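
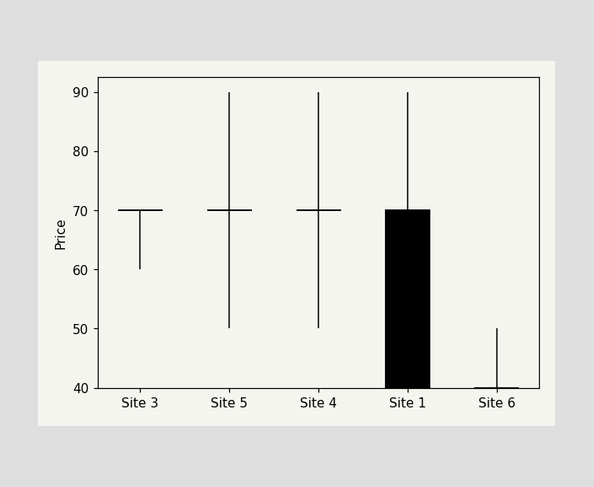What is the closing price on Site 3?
The Site 3 candle closes at 70.

70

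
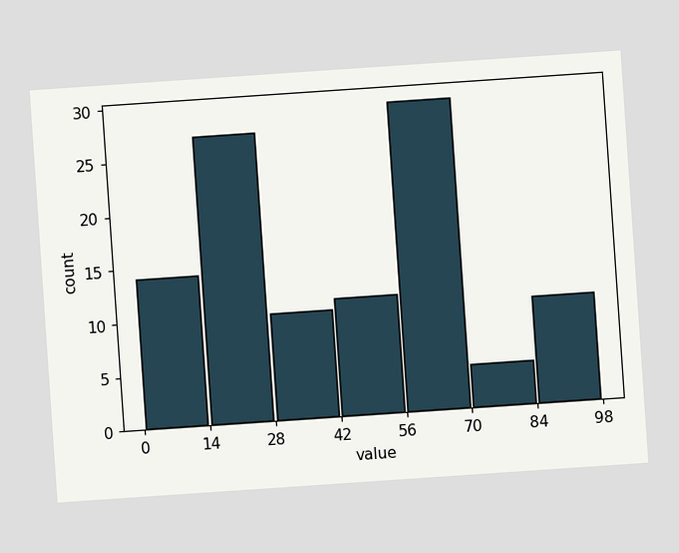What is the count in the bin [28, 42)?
The chart is tilted about 4° counter-clockwise. The [28, 42) bin has height 10.

10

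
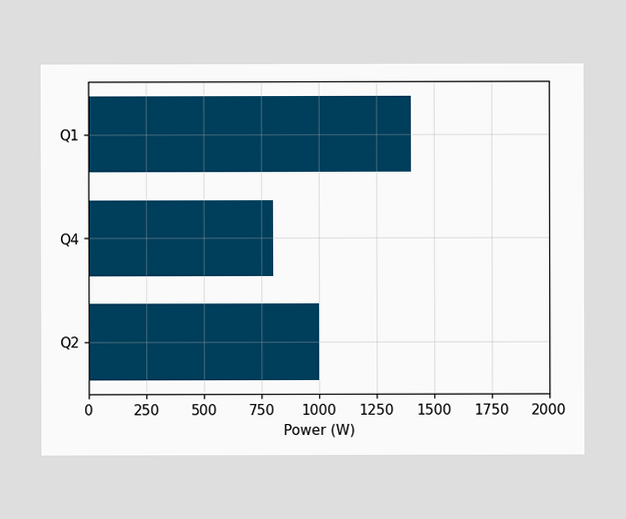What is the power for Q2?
Reading along the chart's x-axis, the Q2 bar reaches 1000W.

1000W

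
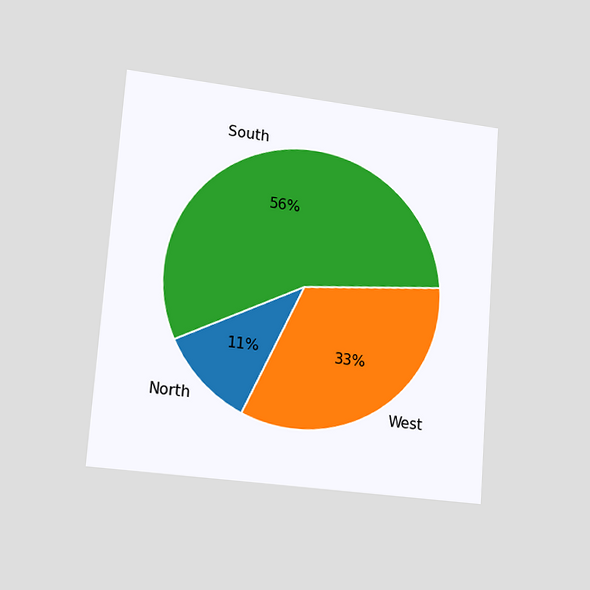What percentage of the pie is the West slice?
The chart is tilted about 4° clockwise and viewed slightly from the left. The West slice takes up 33% of the pie.

33%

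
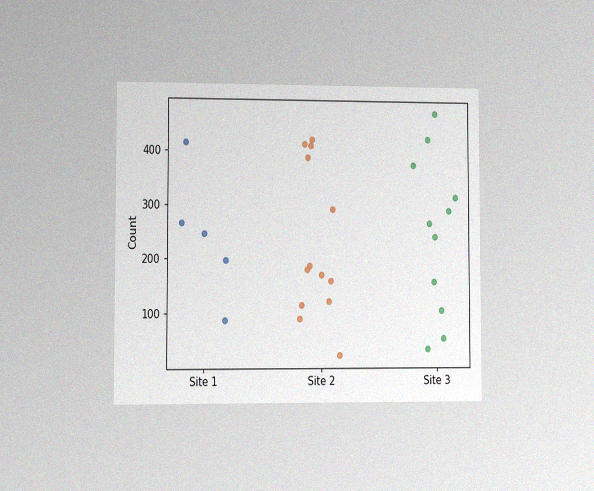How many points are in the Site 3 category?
The chart is viewed at a slight angle, with some photo noise. Counting the markers in the Site 3 column gives 11.

11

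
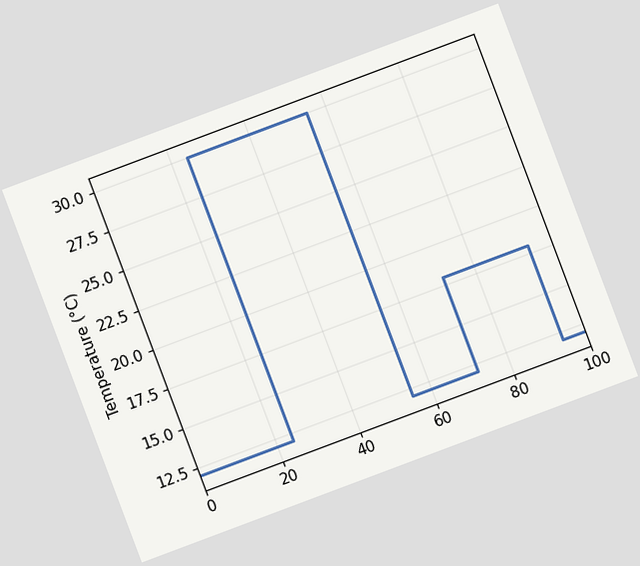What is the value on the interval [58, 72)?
The chart is tilted about 21° counter-clockwise. On [58, 72) the step sits at 12°C.

12°C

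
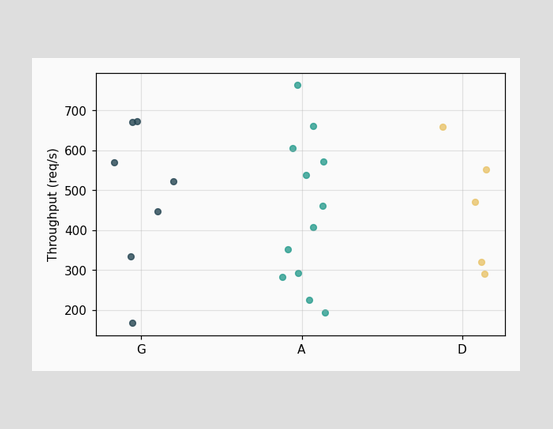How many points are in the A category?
12

Counting the markers in the A column gives 12.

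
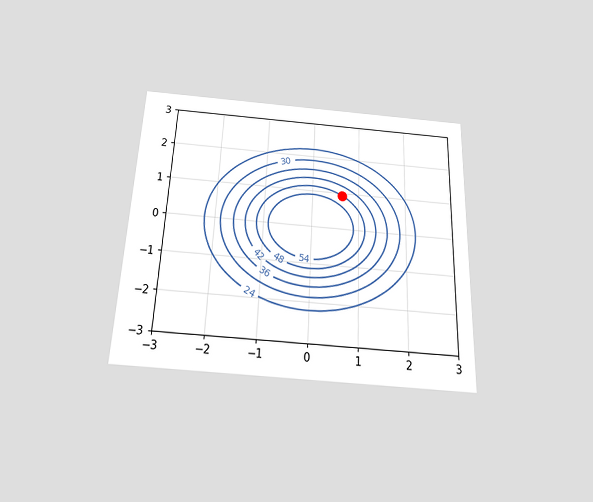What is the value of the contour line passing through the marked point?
The chart is tilted about 2° clockwise and viewed slightly from below. The marked point sits on the contour labelled 48.

48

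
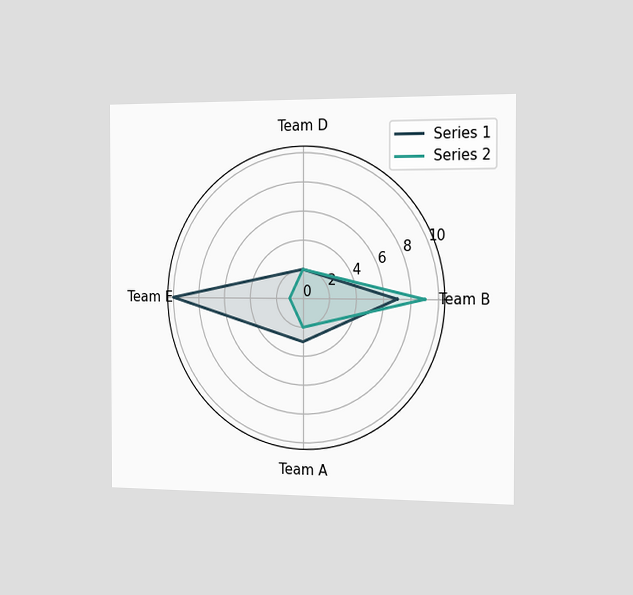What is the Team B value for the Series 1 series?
The chart is viewed slightly from the right. On the Team B axis, Series 1 reaches 7.

7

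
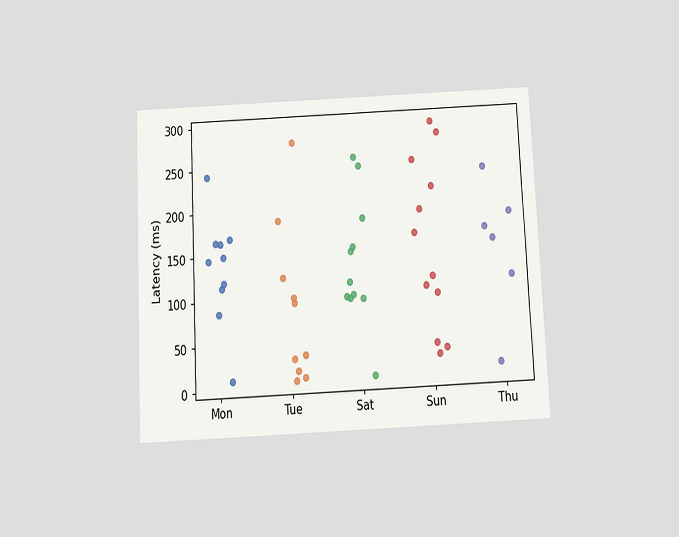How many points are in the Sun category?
The chart is tilted about 3° counter-clockwise and viewed slightly from below. Counting the markers in the Sun column gives 12.

12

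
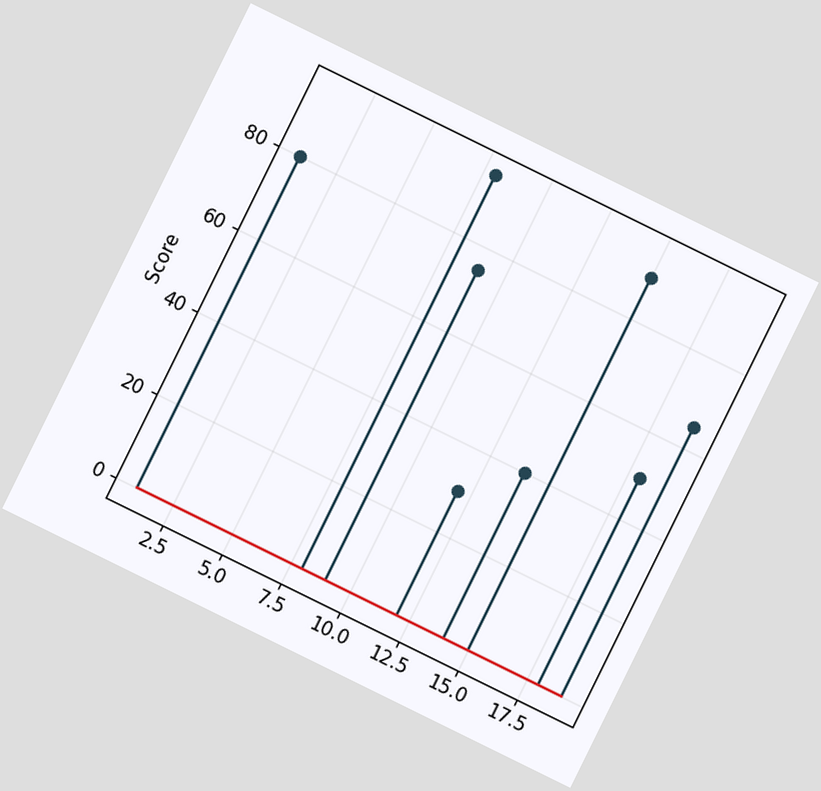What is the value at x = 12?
The chart is tilted about 26° clockwise. The stem at x=12 reaches 30.

30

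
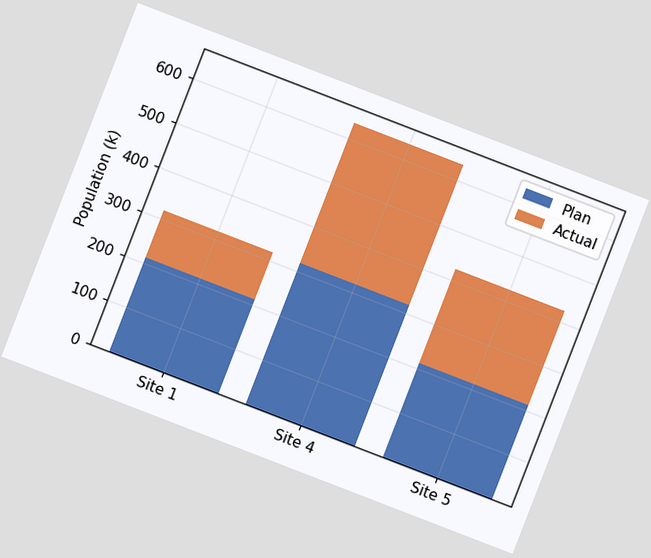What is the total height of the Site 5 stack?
424k

The chart is tilted about 21° clockwise. The Site 5 stack's top reaches 424k on the y-axis.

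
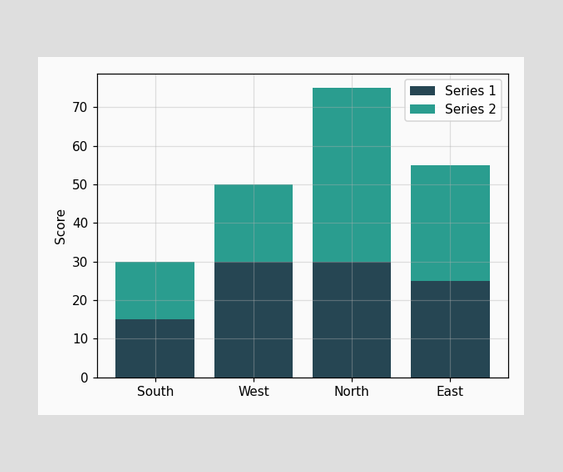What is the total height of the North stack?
The North stack's top reaches 75 on the y-axis.

75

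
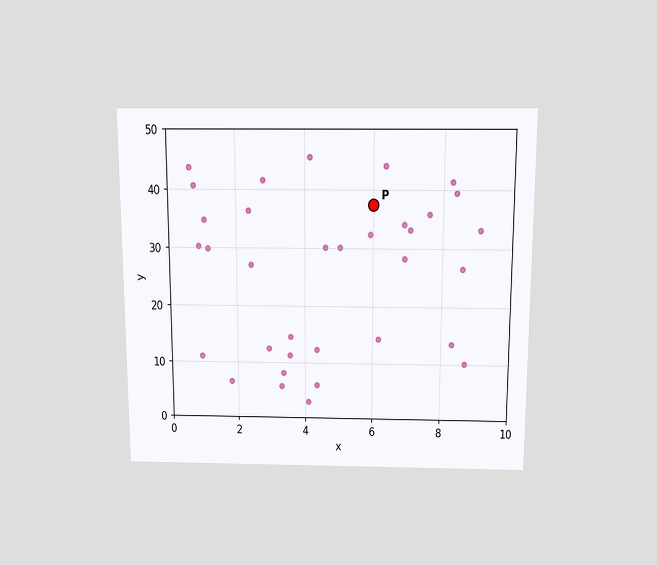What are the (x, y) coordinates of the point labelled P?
The chart is viewed slightly from above. Following the gridlines from P to each axis, P sits at (6, 37.5).

(6, 37.5)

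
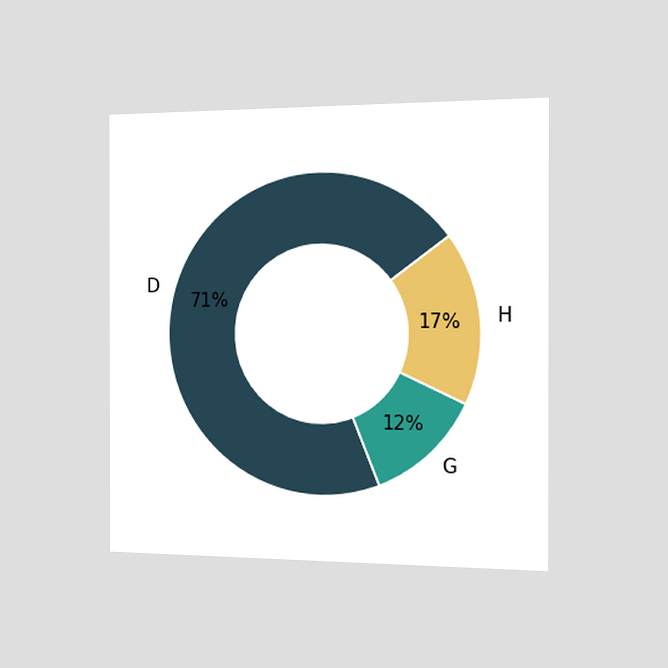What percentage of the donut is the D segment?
The chart is viewed slightly from the right. The D segment takes up 71% of the ring.

71%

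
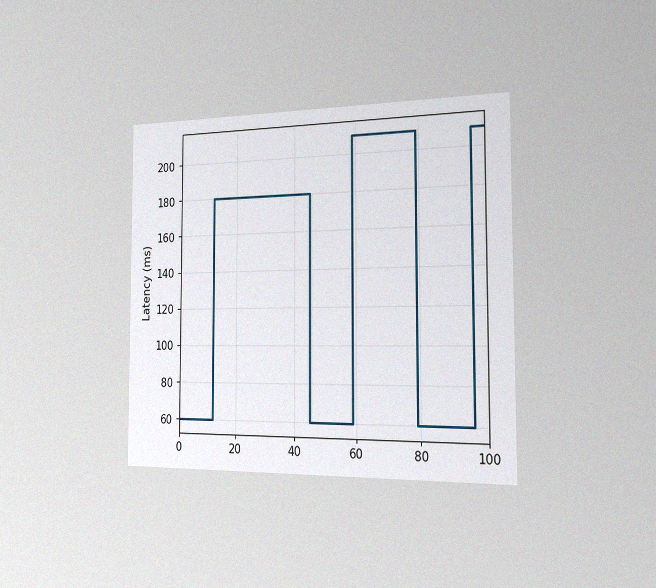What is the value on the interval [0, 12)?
60ms

The chart is viewed slightly from the right, with some photo noise. On [0, 12) the step sits at 60ms.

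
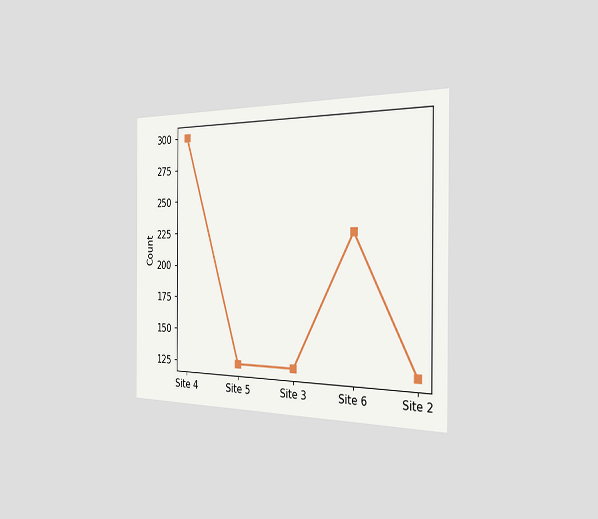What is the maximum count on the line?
The chart is viewed slightly from the right. The highest point is at Site 4, and reading across to the y-axis gives 300.

300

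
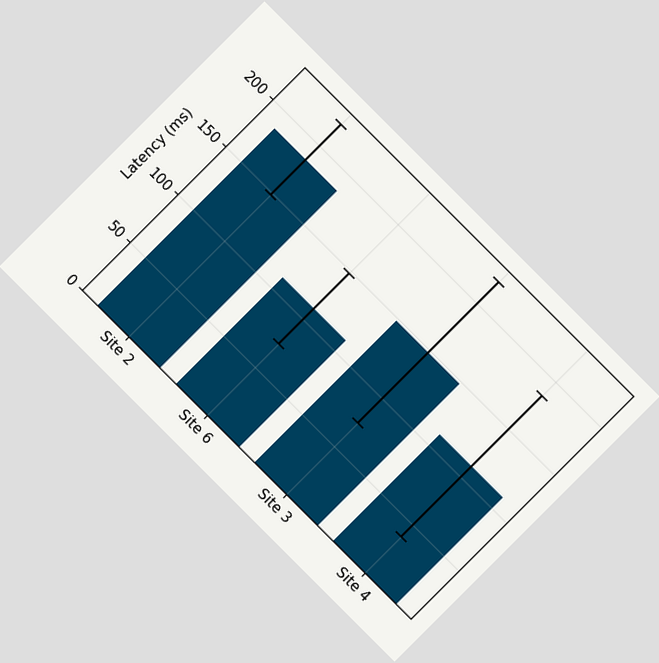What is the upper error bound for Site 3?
222ms

The chart is tilted about 45° clockwise. The Site 3 bar's upper whisker reaches 222ms.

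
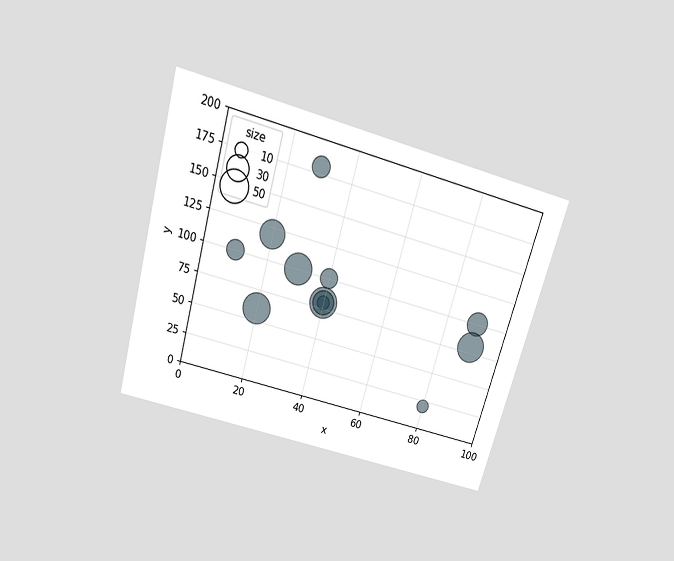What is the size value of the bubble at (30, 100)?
50

The chart is tilted about 16° clockwise and viewed slightly from above. Matching the bubble at (30, 100) against the size legend gives 50.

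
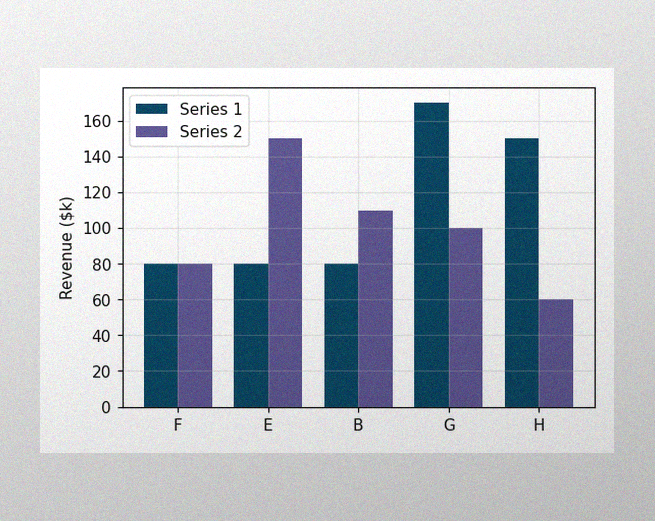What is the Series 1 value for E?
$80k

The image has some photo noise and uneven lighting. The Series 1 bar at E reaches $80k on the y-axis.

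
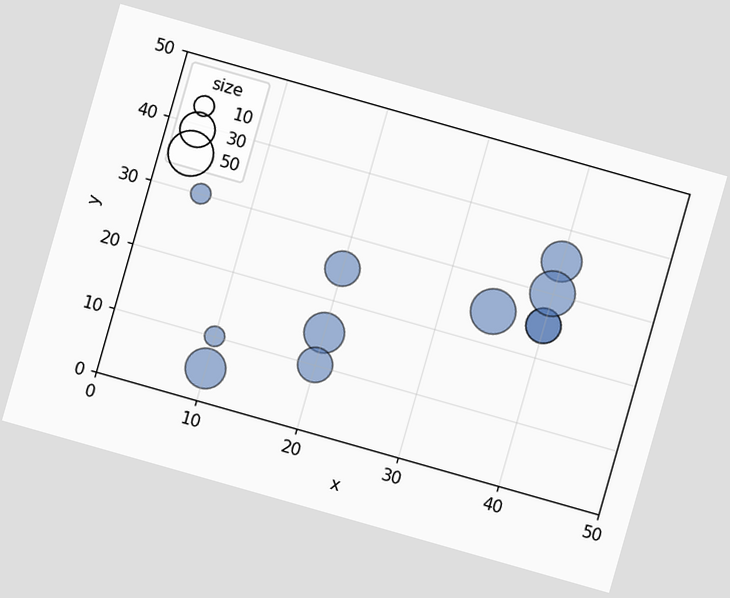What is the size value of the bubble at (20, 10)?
30

The chart is tilted about 16° clockwise. Matching the bubble at (20, 10) against the size legend gives 30.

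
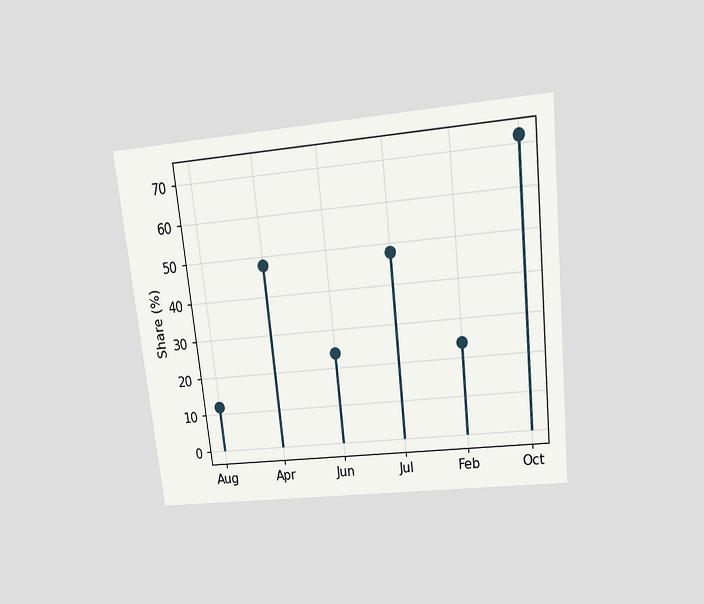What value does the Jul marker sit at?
48%

The chart is tilted about 6° counter-clockwise and viewed slightly from above. The Jul marker sits at 48%.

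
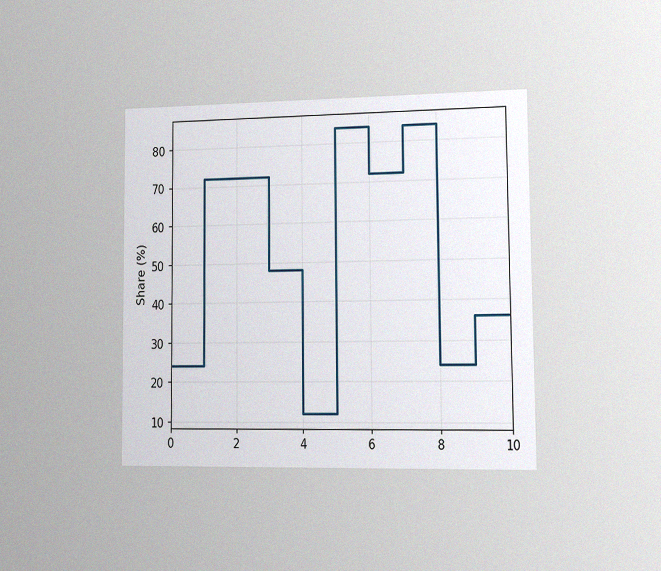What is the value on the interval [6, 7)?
72%

The chart is viewed slightly from the right, with some photo noise. On [6, 7) the step sits at 72%.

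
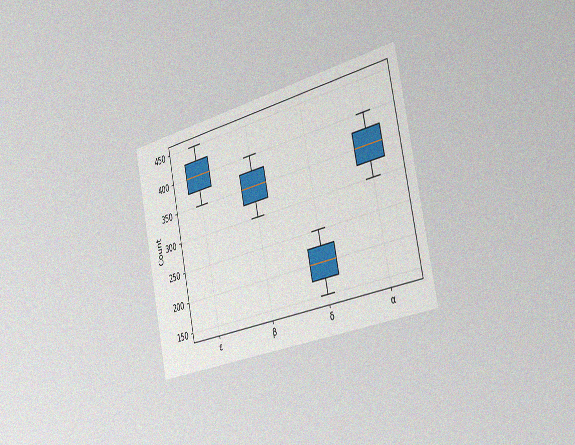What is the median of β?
350

The chart is tilted about 12° counter-clockwise and viewed slightly from the right, with some photo noise. The median line in the β box sits at 350.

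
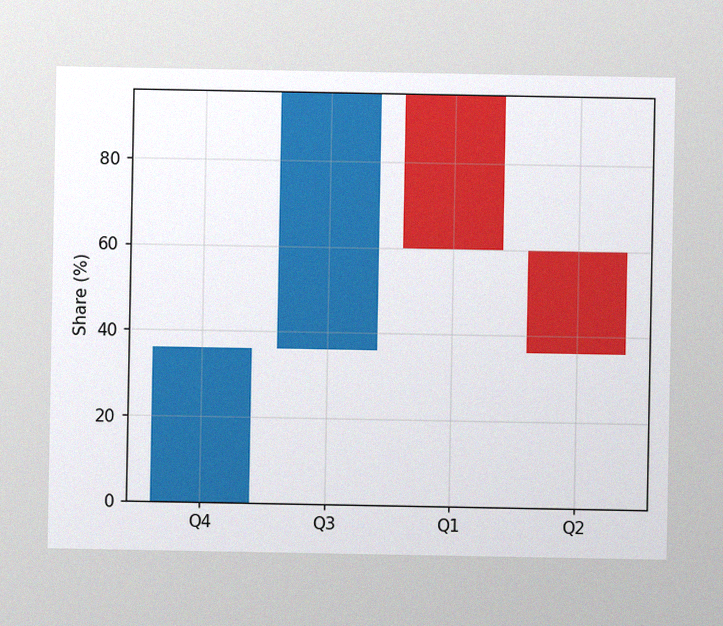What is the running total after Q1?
60%

The image has some photo noise and uneven lighting. After Q1 the running total reaches 60%.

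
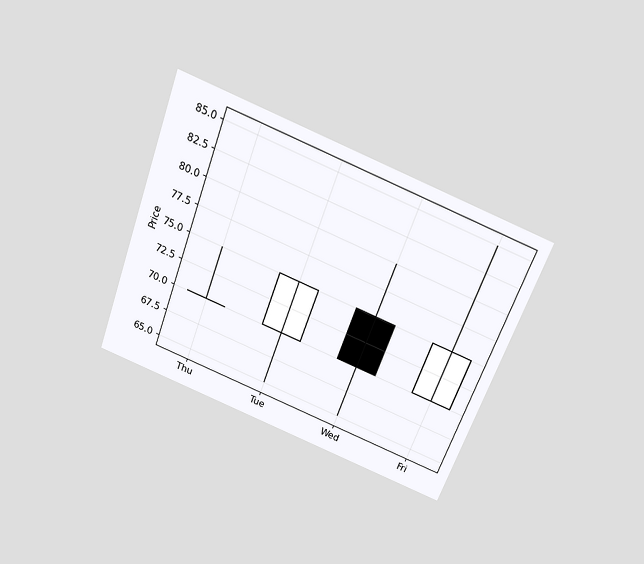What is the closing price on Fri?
75

The chart is tilted about 20° clockwise and viewed slightly from above. The Fri candle closes at 75.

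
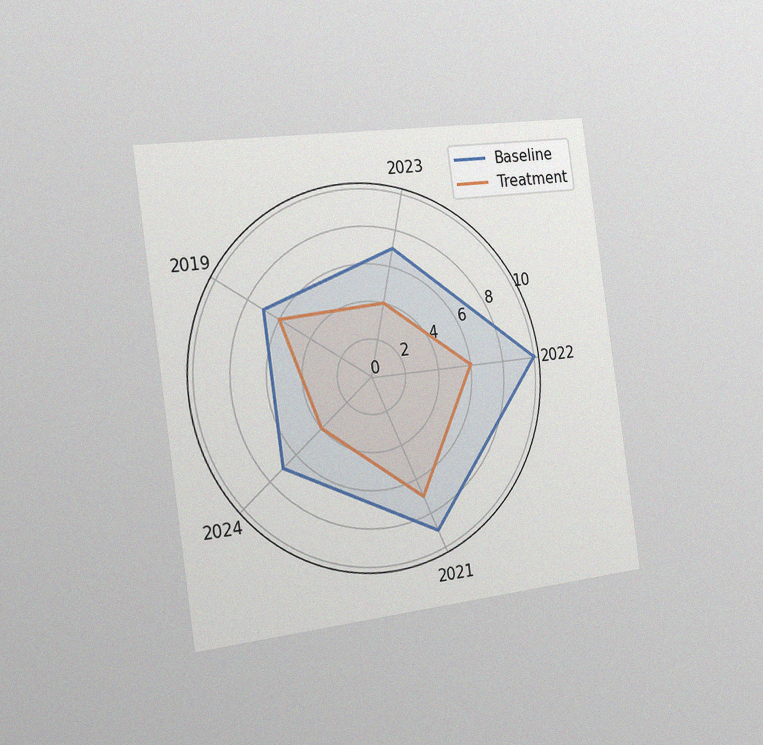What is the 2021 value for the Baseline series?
The chart is tilted about 8° counter-clockwise and viewed slightly from the left, with some photo noise. On the 2021 axis, Baseline reaches 9.

9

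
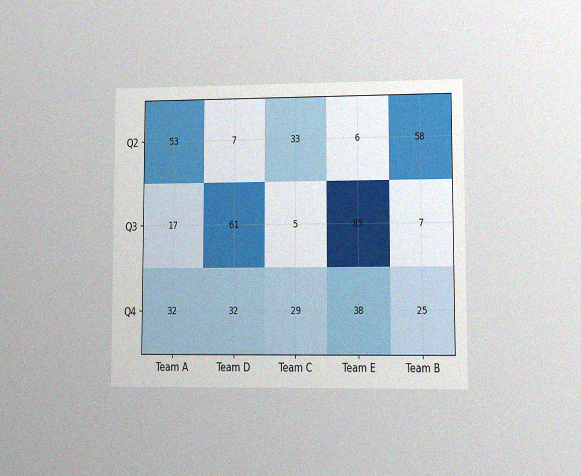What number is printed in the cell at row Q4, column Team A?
The chart is viewed at a slight angle, with some photo noise. The (Q4, Team A) cell reads 32.

32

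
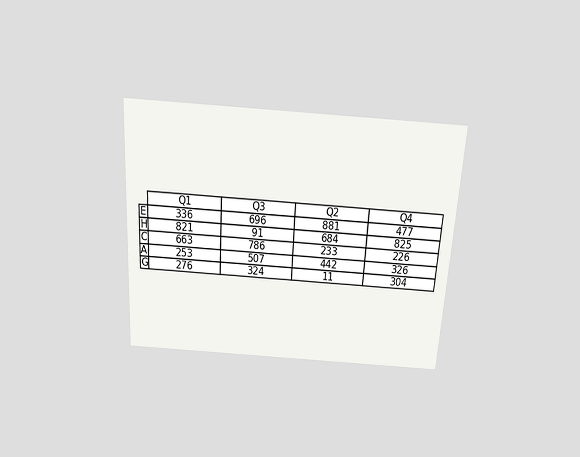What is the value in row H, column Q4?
825

The chart is tilted about 3° clockwise and viewed slightly from above. The (H, Q4) cell reads 825.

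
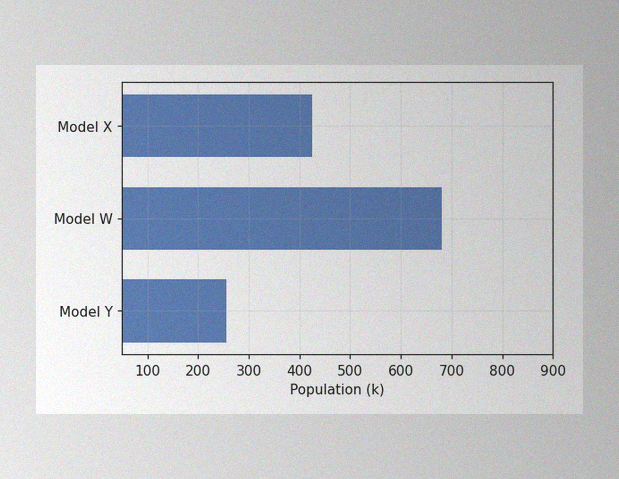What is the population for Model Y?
The image has some photo noise and uneven lighting. Reading along the chart's x-axis, the Model Y bar reaches 255k.

255k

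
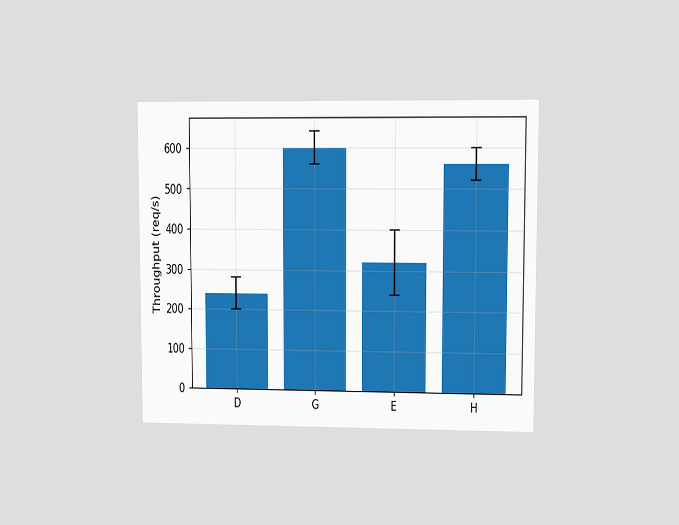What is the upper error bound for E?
400req/s

The chart is viewed at a slight angle. The E bar's upper whisker reaches 400req/s.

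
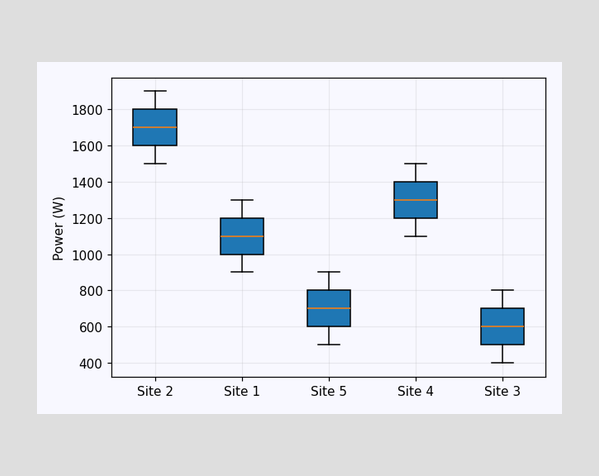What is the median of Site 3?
The median line in the Site 3 box sits at 600W.

600W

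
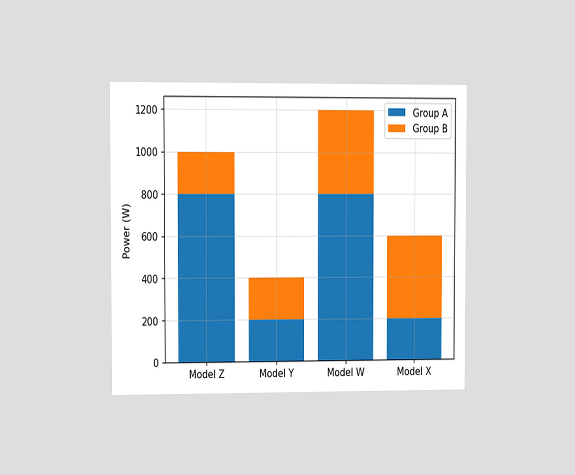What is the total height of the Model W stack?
1200W

The chart is viewed slightly from the left. The Model W stack's top reaches 1200W on the y-axis.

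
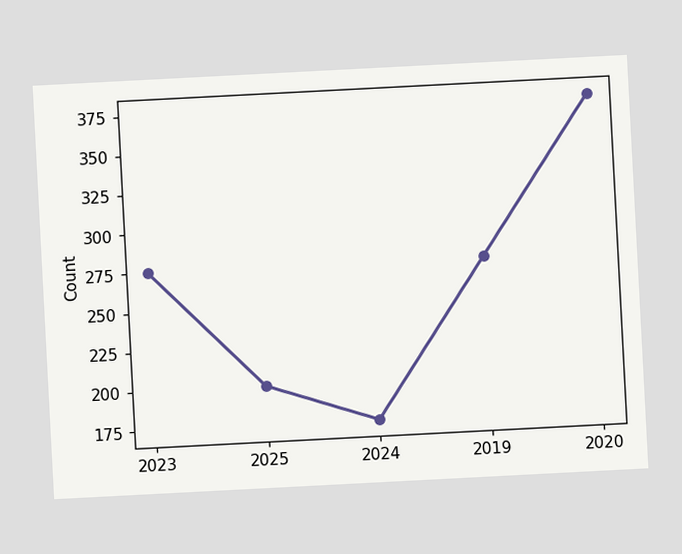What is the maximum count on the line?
The chart is tilted about 3° counter-clockwise. The highest point is at 2020, and reading across to the y-axis gives 375.

375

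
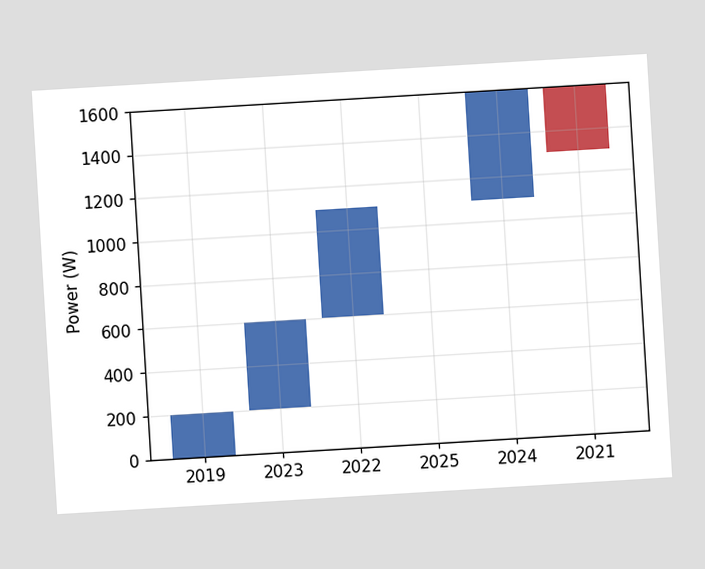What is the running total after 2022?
1100W

The chart is tilted about 3° counter-clockwise. After 2022 the running total reaches 1100W.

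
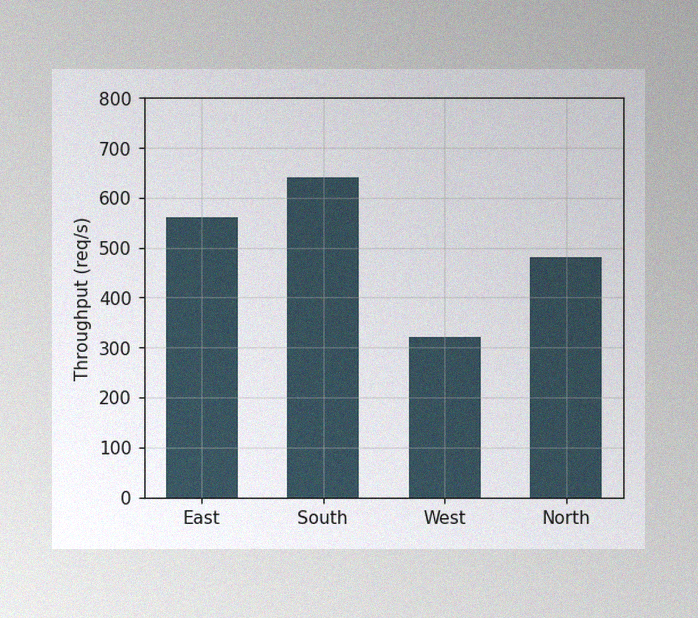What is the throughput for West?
320req/s

The image has some photo noise and uneven lighting. Reading along the chart's y-axis, the West bar reaches 320req/s.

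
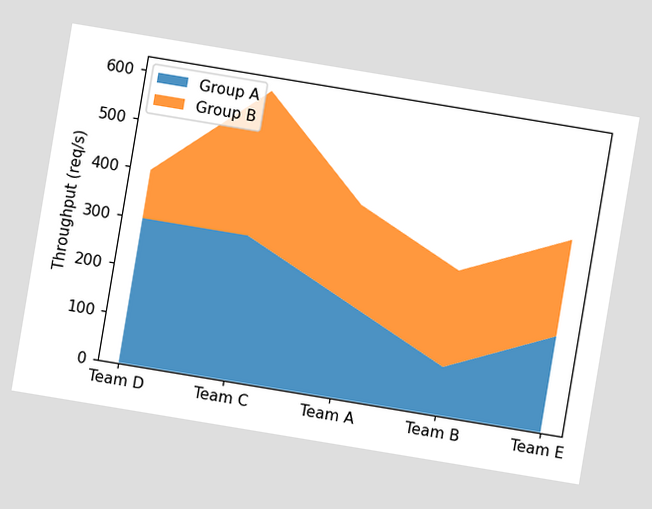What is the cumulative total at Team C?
The chart is tilted about 9° clockwise. The stacked total at Team C reaches 600req/s.

600req/s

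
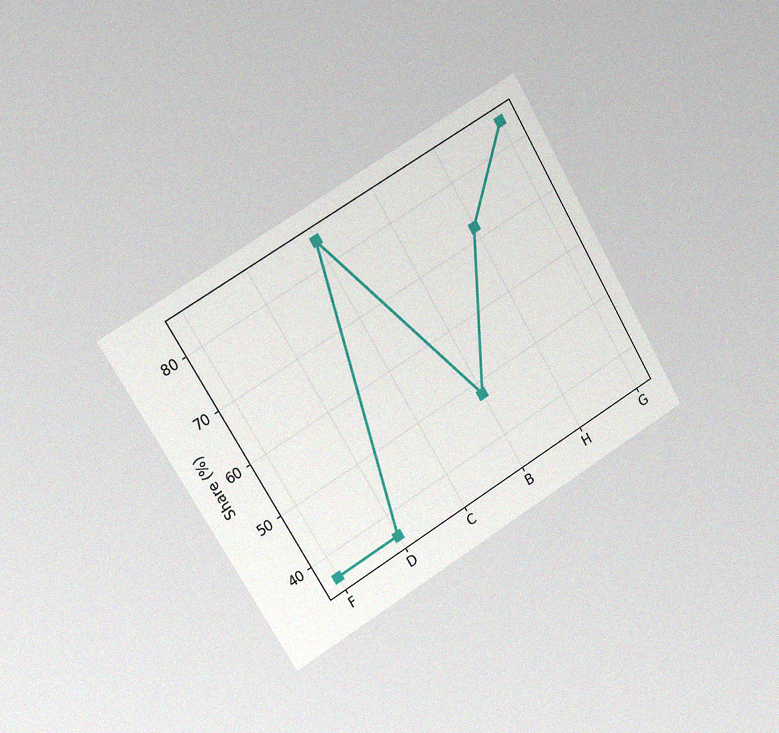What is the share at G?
84%

The chart is tilted about 31° counter-clockwise and viewed slightly from the left, with some photo noise. At G, the line is at 84%.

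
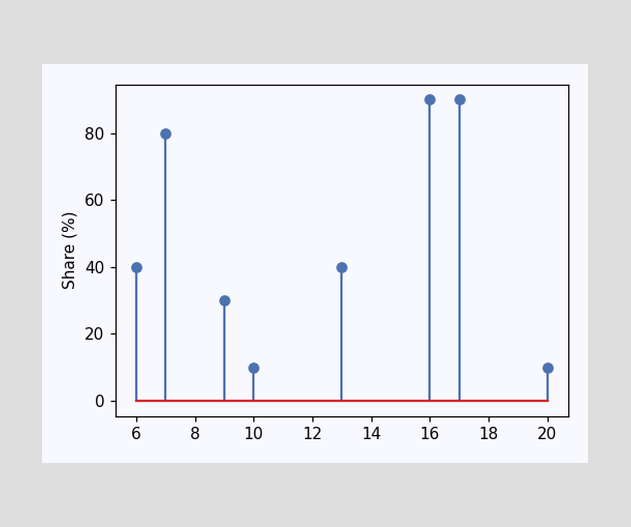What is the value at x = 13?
40%

The stem at x=13 reaches 40%.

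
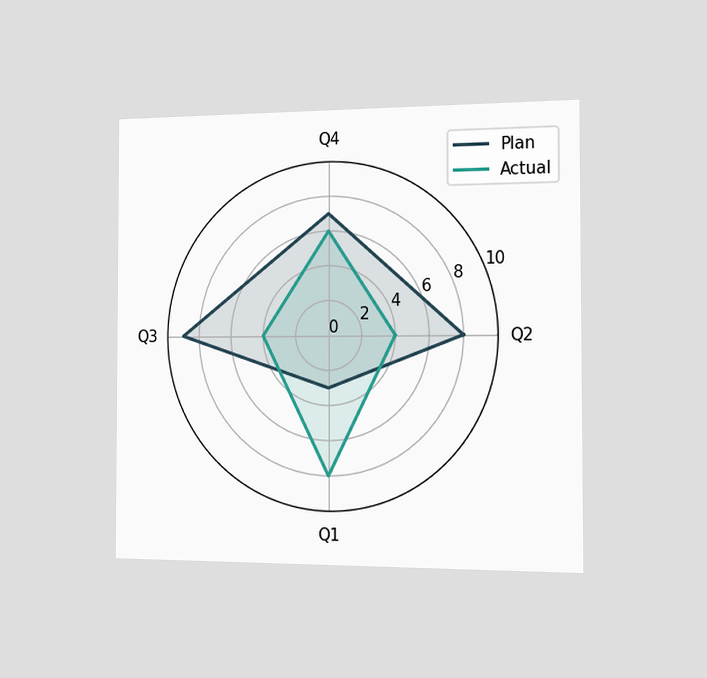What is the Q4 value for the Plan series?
7

The chart is viewed slightly from the right. On the Q4 axis, Plan reaches 7.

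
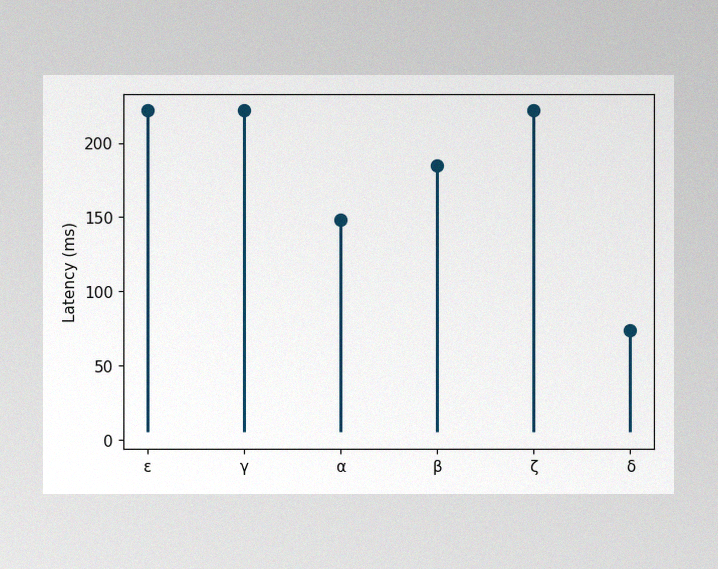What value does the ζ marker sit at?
222ms

The image has some photo noise and uneven lighting. The ζ marker sits at 222ms.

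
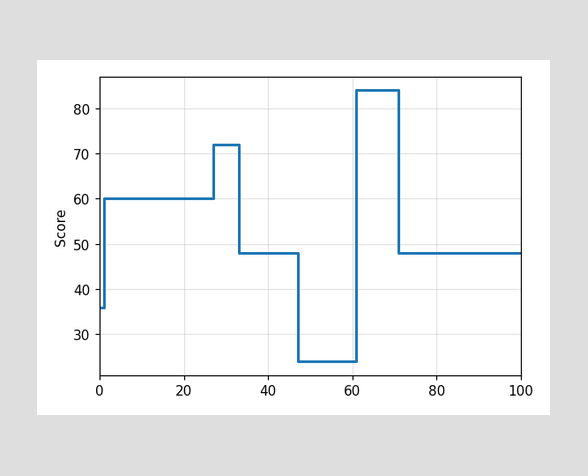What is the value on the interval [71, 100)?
On [71, 100) the step sits at 48.

48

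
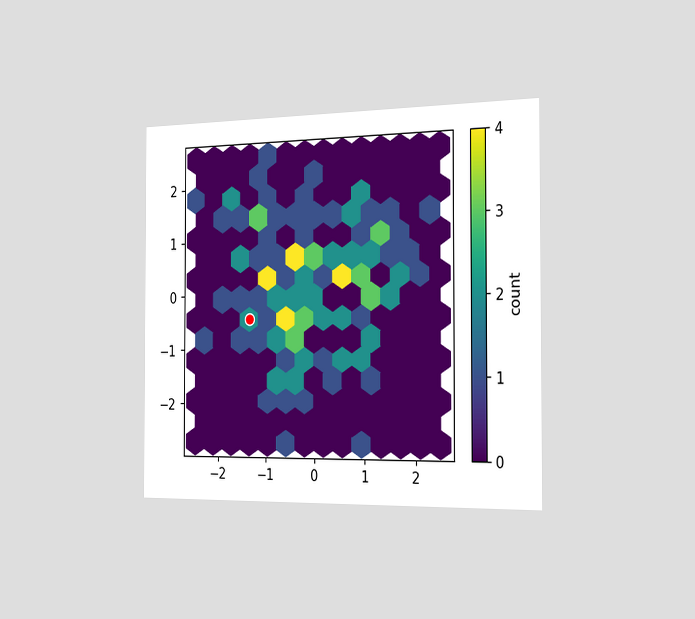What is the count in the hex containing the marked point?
2

The chart is viewed slightly from the right. The marked hex reads 2 on the colorbar.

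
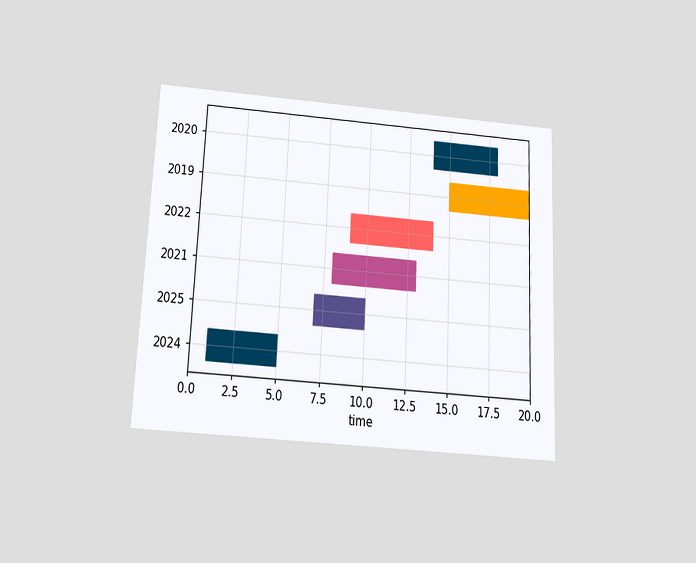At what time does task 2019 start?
The chart is tilted about 3° clockwise and viewed slightly from below. The 2019 bar begins at t=15.

15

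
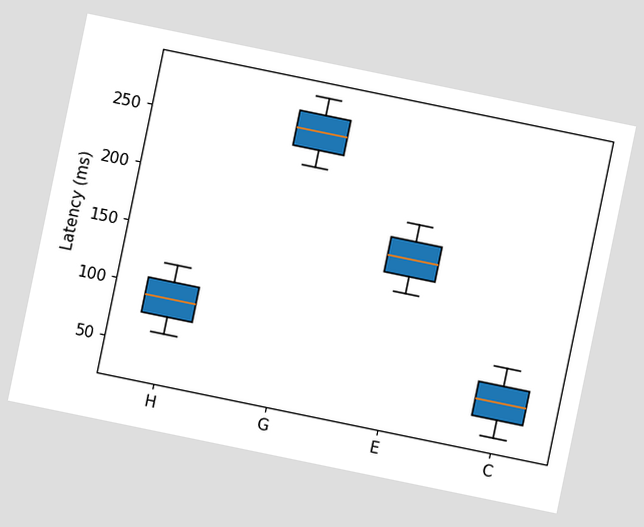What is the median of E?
165ms

The chart is tilted about 12° clockwise. The median line in the E box sits at 165ms.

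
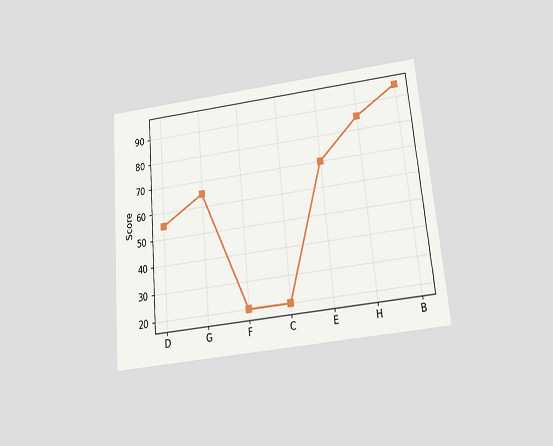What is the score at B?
95

The chart is tilted about 5° counter-clockwise and viewed slightly from below. At B, the line is at 95.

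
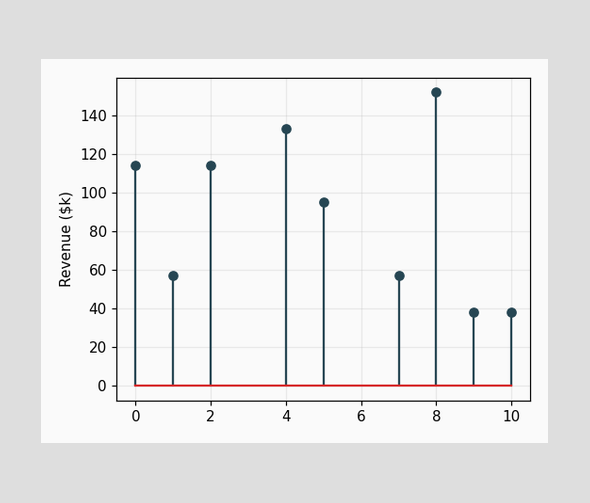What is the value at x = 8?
The stem at x=8 reaches $152k.

$152k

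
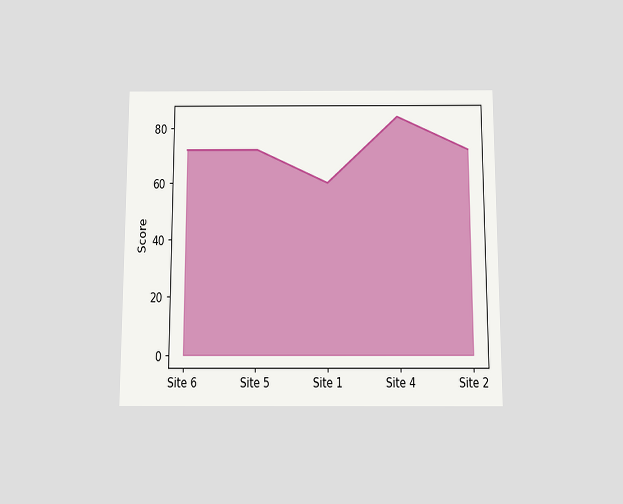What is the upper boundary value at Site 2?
The chart is viewed slightly from below. At Site 2 the upper boundary is at 72.

72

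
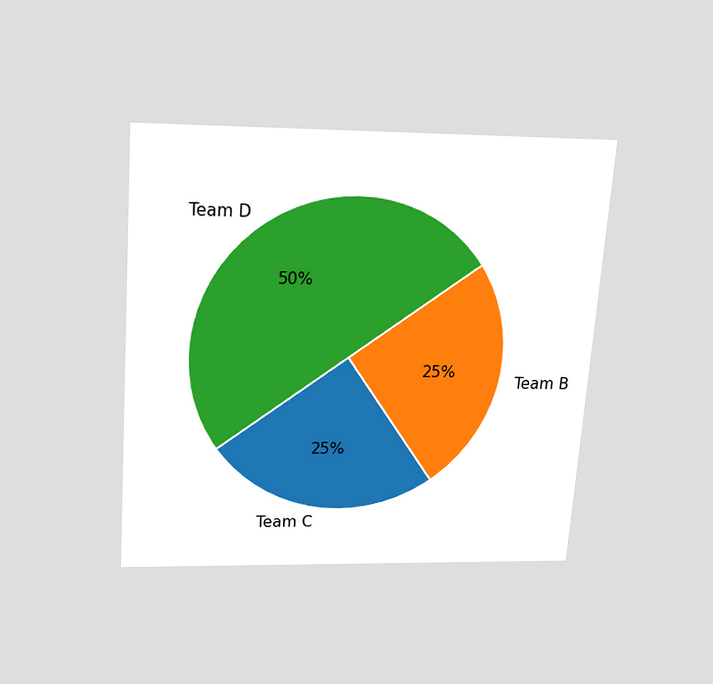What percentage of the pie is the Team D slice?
50%

The chart is tilted about 4° clockwise and viewed slightly from above. The Team D slice takes up 50% of the pie.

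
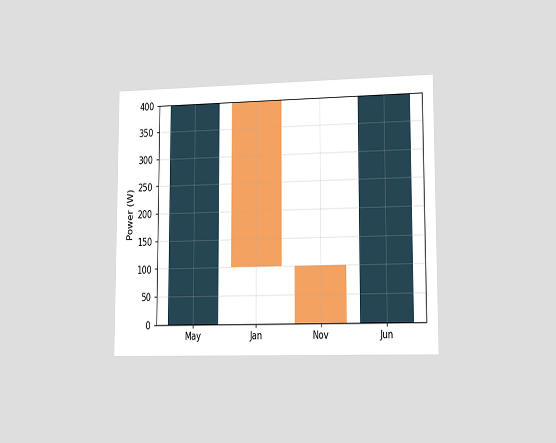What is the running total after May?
400W

The chart is viewed slightly from the right. After May the running total reaches 400W.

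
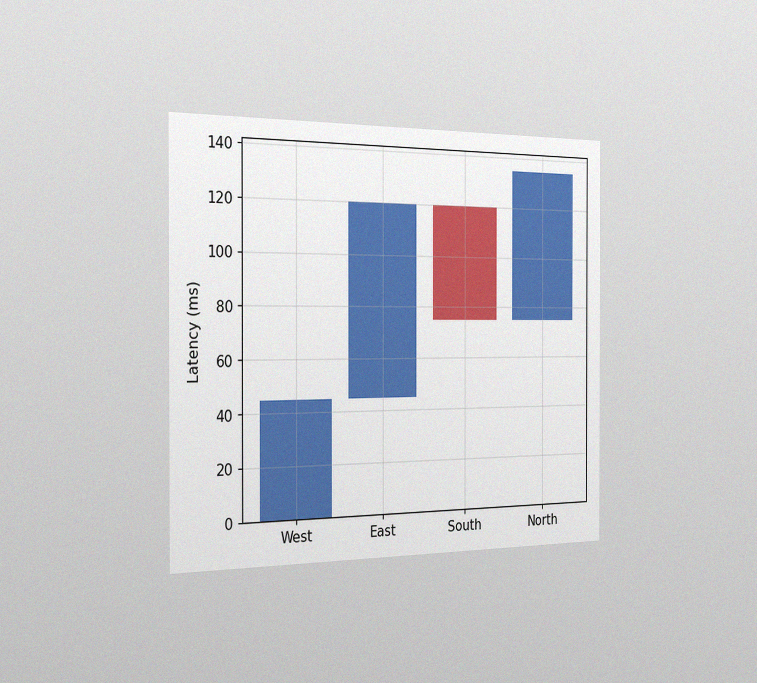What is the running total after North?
The chart is viewed slightly from the left, with some photo noise. After North the running total reaches 135ms.

135ms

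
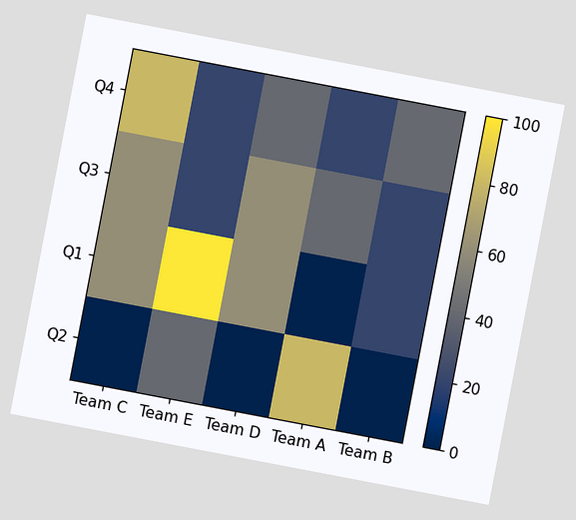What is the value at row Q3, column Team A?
40

The chart is tilted about 11° clockwise. Matching cell (Q3, Team A) against the colorbar gives 40.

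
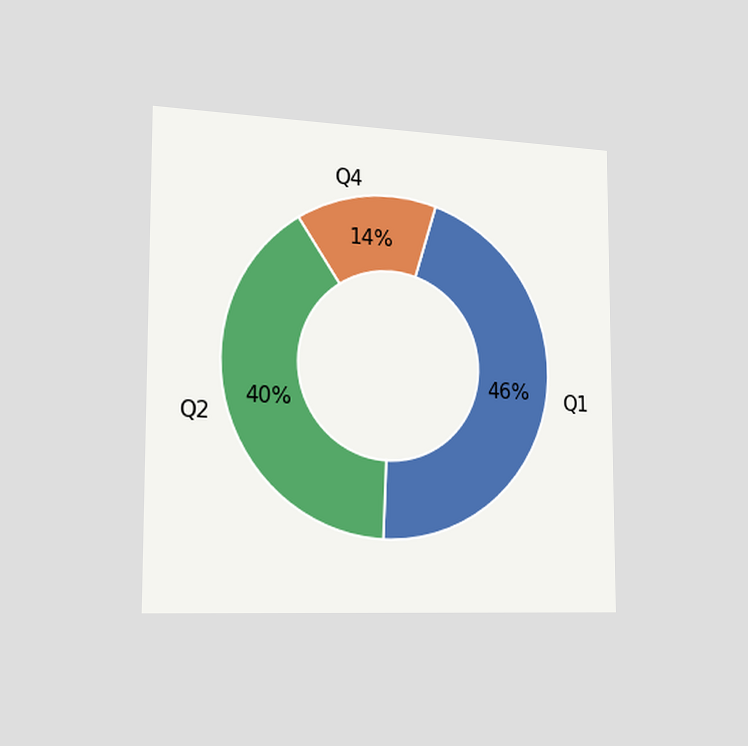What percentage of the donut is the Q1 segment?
46%

The chart is viewed slightly from the left. The Q1 segment takes up 46% of the ring.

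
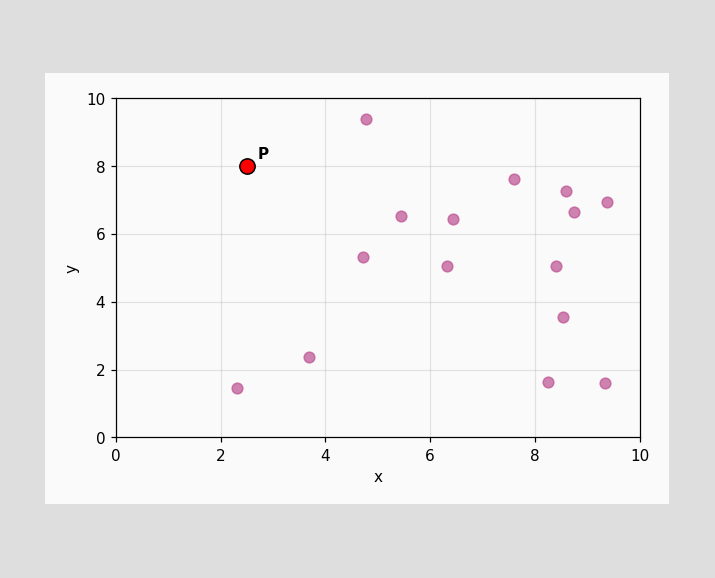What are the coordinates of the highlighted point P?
(2.5, 8)

Following the gridlines from P to each axis, P sits at (2.5, 8).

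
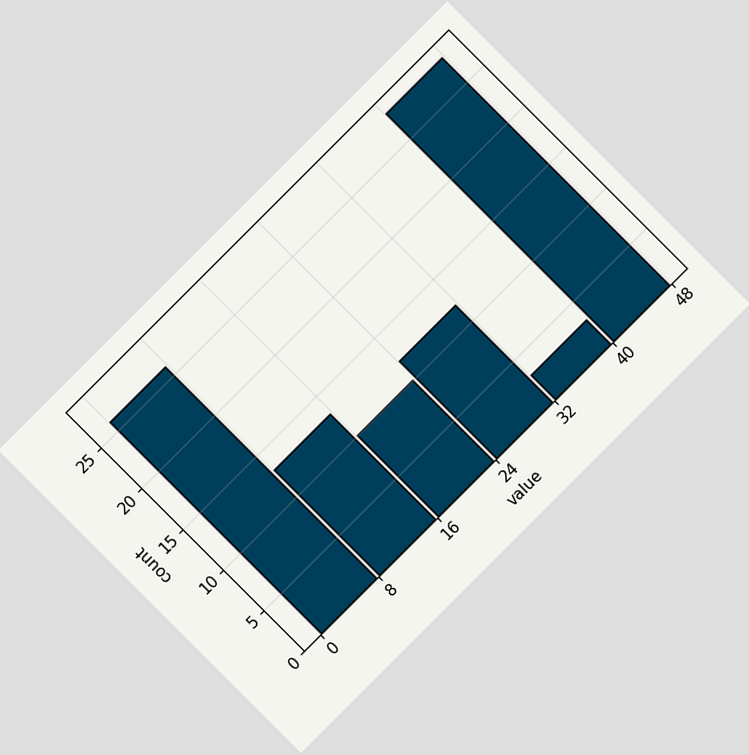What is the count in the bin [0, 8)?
26

The chart is tilted about 45° counter-clockwise. The [0, 8) bin has height 26.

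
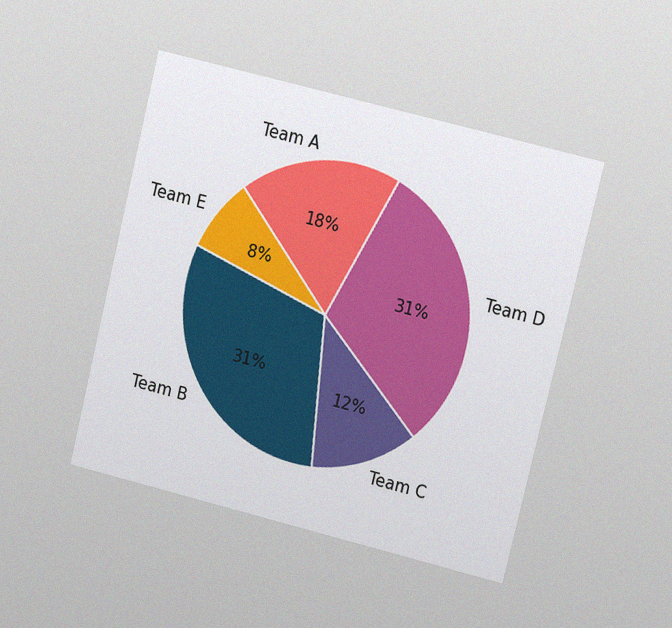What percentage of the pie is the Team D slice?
The chart is tilted about 14° clockwise and viewed at a slight angle, with some photo noise. The Team D slice takes up 31% of the pie.

31%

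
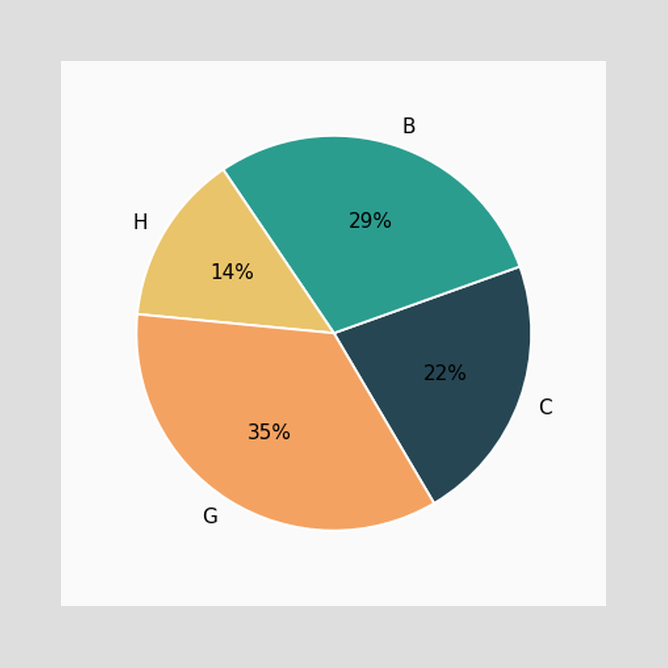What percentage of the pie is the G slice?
The G slice takes up 35% of the pie.

35%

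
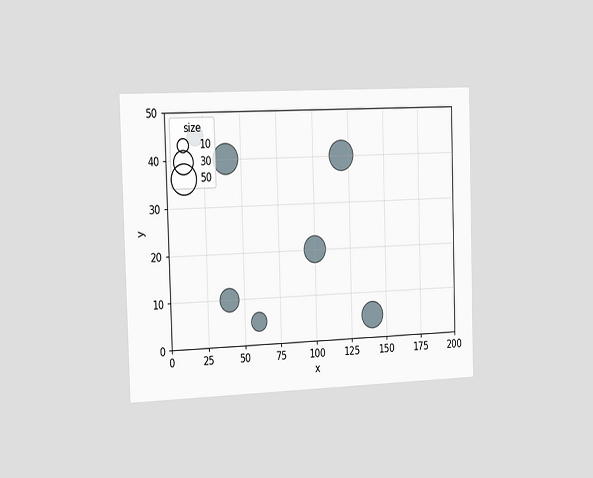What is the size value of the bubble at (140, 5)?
40

The chart is viewed slightly from the left. Matching the bubble at (140, 5) against the size legend gives 40.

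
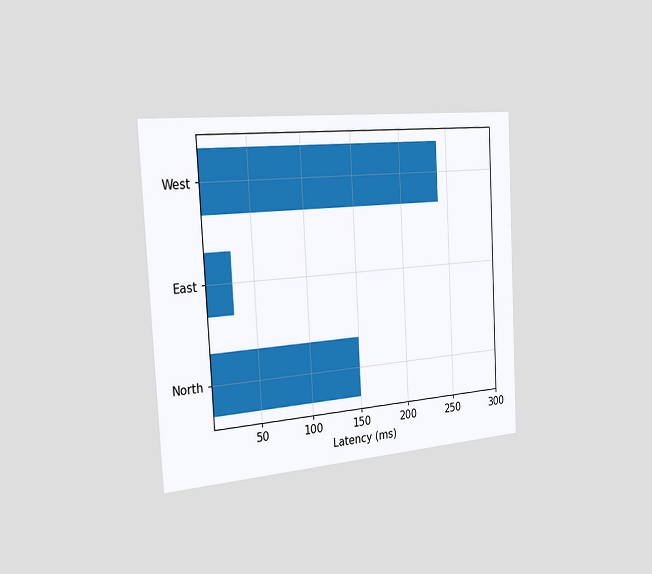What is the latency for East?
30ms

The chart is tilted about 3° counter-clockwise and viewed slightly from the left. Reading along the chart's x-axis, the East bar reaches 30ms.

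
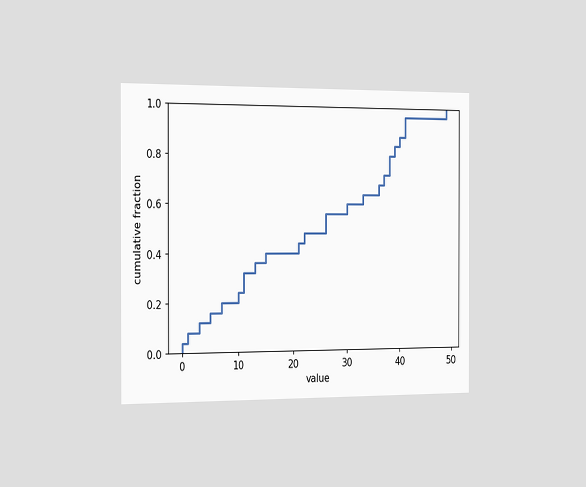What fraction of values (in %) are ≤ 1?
The chart is viewed slightly from the left. At x=1 the ECDF step is at 8%.

8%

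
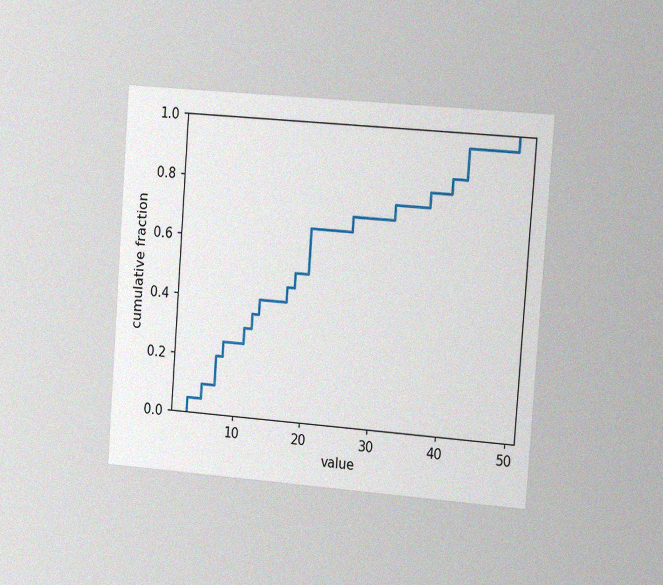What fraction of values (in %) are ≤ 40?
The chart is tilted about 4° clockwise and viewed slightly from the right, with some photo noise. At x=40 the ECDF step is at 85%.

85%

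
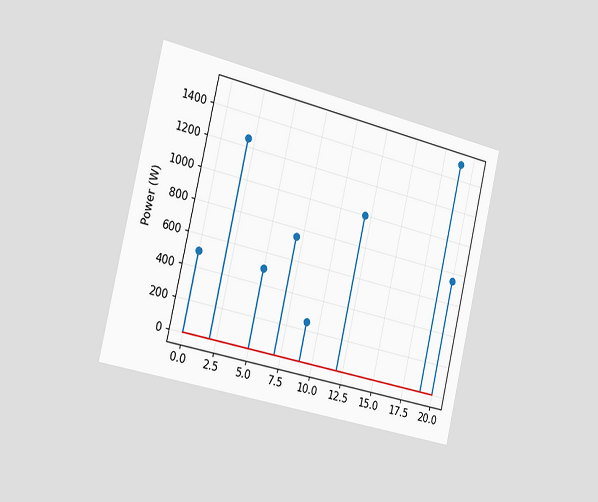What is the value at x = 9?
250W

The chart is tilted about 13° clockwise and viewed slightly from the left. The stem at x=9 reaches 250W.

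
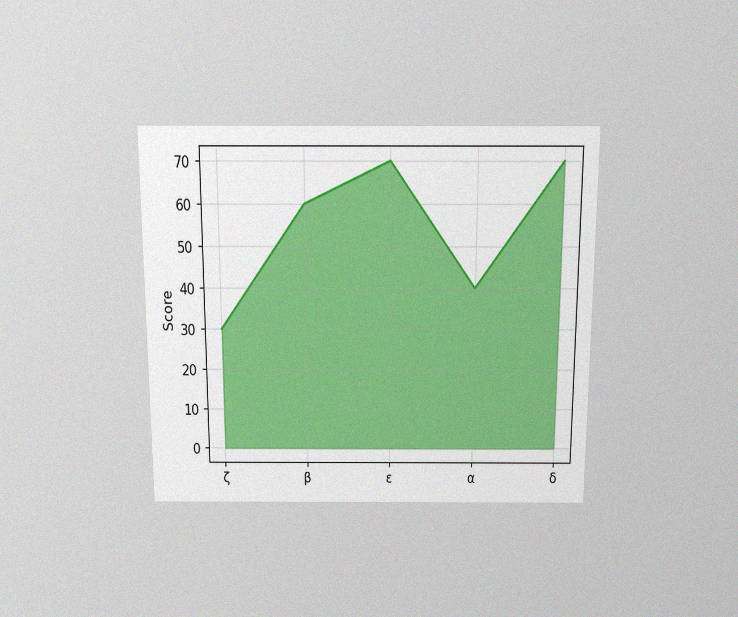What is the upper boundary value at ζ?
30

The chart is viewed slightly from above, with some photo noise. At ζ the upper boundary is at 30.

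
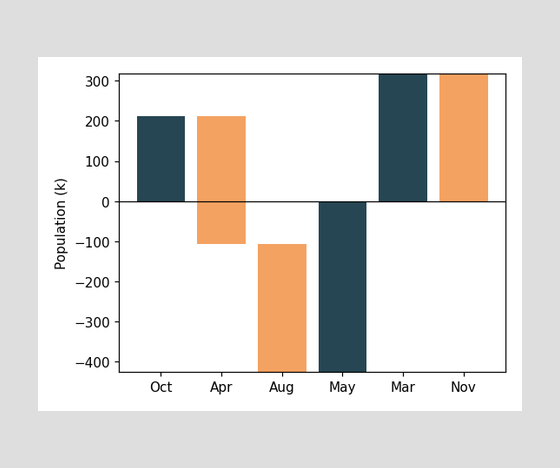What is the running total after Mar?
After Mar the running total reaches 318k.

318k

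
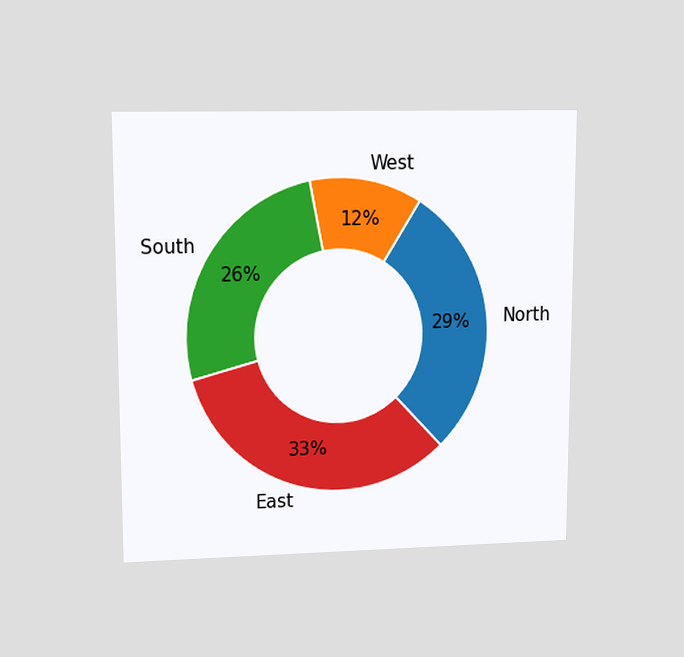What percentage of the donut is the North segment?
The chart is viewed at a slight angle. The North segment takes up 29% of the ring.

29%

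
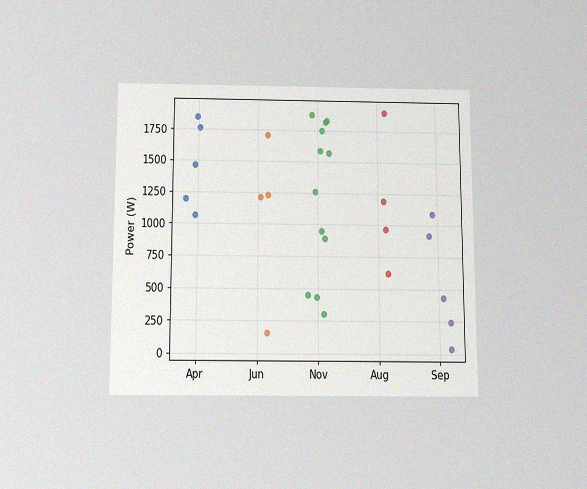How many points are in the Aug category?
The chart is viewed slightly from below, with some photo noise. Counting the markers in the Aug column gives 4.

4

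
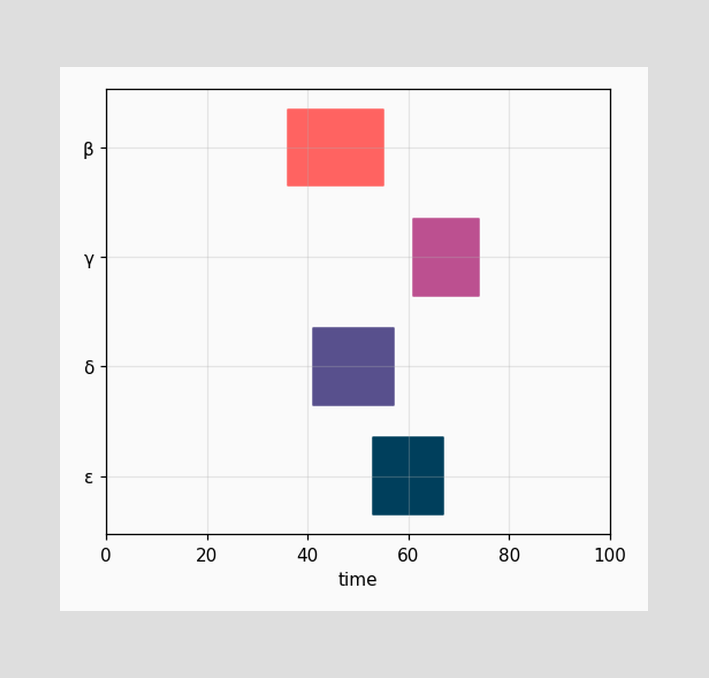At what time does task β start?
36

The β bar begins at t=36.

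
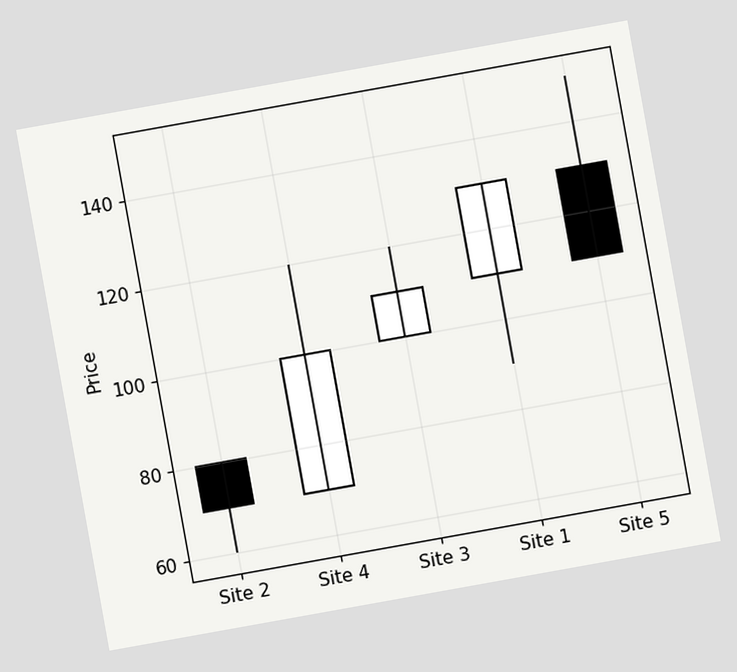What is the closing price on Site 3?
110

The chart is tilted about 10° counter-clockwise. The Site 3 candle closes at 110.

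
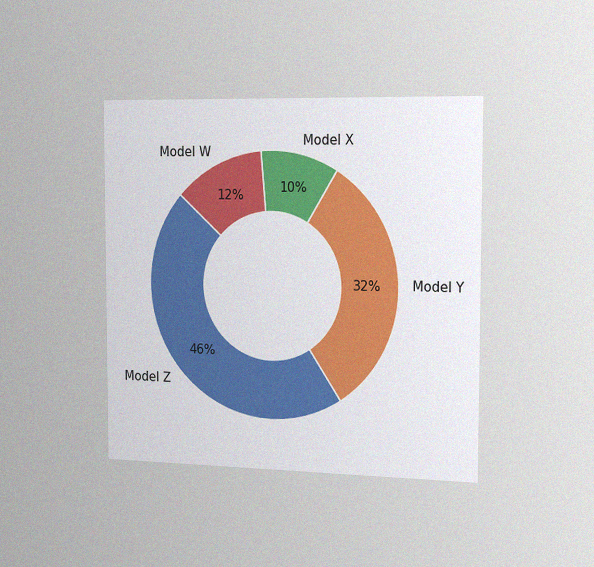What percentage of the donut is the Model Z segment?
46%

The chart is viewed slightly from the right, with some photo noise. The Model Z segment takes up 46% of the ring.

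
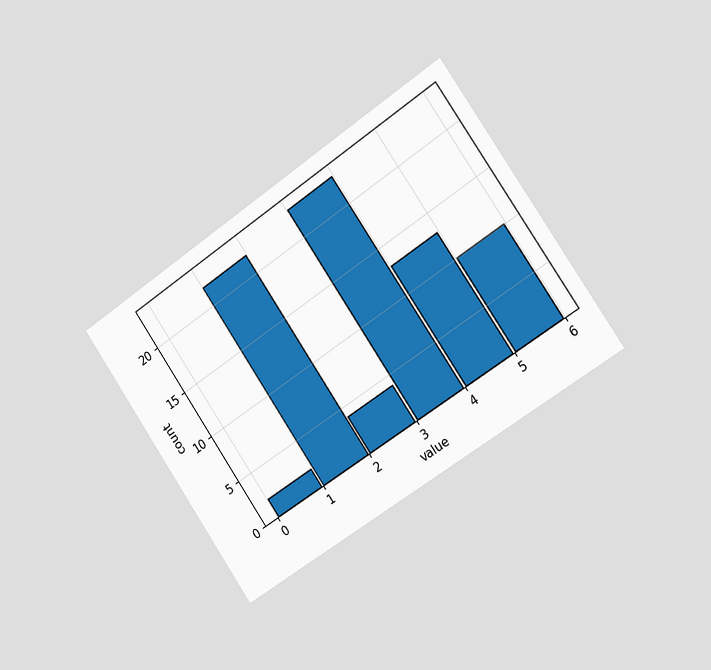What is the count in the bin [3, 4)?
23

The chart is tilted about 34° counter-clockwise and viewed slightly from the right. The [3, 4) bin has height 23.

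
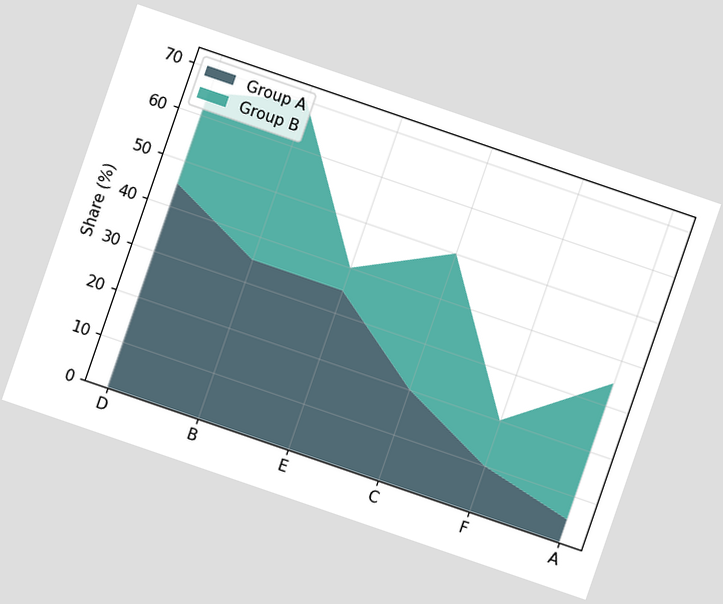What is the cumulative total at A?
The chart is tilted about 19° clockwise. The stacked total at A reaches 35%.

35%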